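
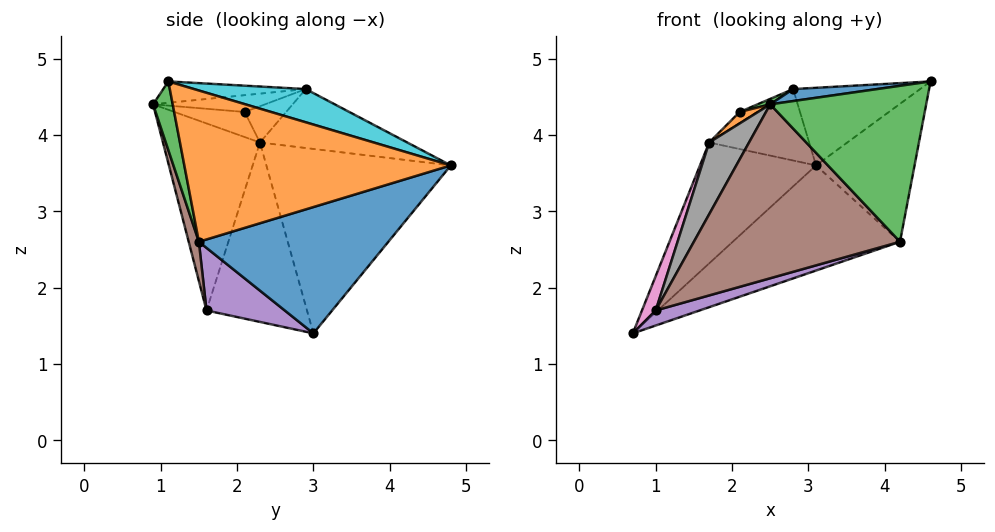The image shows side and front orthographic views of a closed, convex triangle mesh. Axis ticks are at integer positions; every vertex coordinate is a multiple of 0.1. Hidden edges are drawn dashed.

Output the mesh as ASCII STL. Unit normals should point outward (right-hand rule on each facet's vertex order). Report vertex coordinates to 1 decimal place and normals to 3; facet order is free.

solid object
 facet normal 0.444 0.392 -0.806
  outer loop
   vertex 4.2 1.5 2.6
   vertex 0.7 3.0 1.4
   vertex 3.1 4.8 3.6
  endloop
 endfacet
 facet normal 0.932 0.345 -0.112
  outer loop
   vertex 4.2 1.5 2.6
   vertex 3.1 4.8 3.6
   vertex 4.6 1.1 4.7
  endloop
 endfacet
 facet normal 0.122 -0.970 -0.208
  outer loop
   vertex 4.2 1.5 2.6
   vertex 4.6 1.1 4.7
   vertex 2.5 0.9 4.4
  endloop
 endfacet
 facet normal -0.761 0.479 0.438
  outer loop
   vertex 1.7 2.3 3.9
   vertex 3.1 4.8 3.6
   vertex 0.7 3.0 1.4
  endloop
 endfacet
 facet normal 0.263 -0.148 -0.953
  outer loop
   vertex 1.0 1.6 1.7
   vertex 0.7 3.0 1.4
   vertex 4.2 1.5 2.6
  endloop
 endfacet
 facet normal 0.047 -0.960 -0.275
  outer loop
   vertex 1.0 1.6 1.7
   vertex 4.2 1.5 2.6
   vertex 2.5 0.9 4.4
  endloop
 endfacet
 facet normal -0.933 -0.128 0.337
  outer loop
   vertex 1.0 1.6 1.7
   vertex 1.7 2.3 3.9
   vertex 0.7 3.0 1.4
  endloop
 endfacet
 facet normal -0.854 -0.351 0.384
  outer loop
   vertex 1.0 1.6 1.7
   vertex 2.5 0.9 4.4
   vertex 1.7 2.3 3.9
  endloop
 endfacet
 facet normal -0.640 0.435 0.634
  outer loop
   vertex 2.8 2.9 4.6
   vertex 3.1 4.8 3.6
   vertex 1.7 2.3 3.9
  endloop
 endfacet
 facet normal 0.346 0.394 0.852
  outer loop
   vertex 2.8 2.9 4.6
   vertex 4.6 1.1 4.7
   vertex 3.1 4.8 3.6
  endloop
 endfacet
 facet normal -0.134 -0.079 0.988
  outer loop
   vertex 2.8 2.9 4.6
   vertex 2.5 0.9 4.4
   vertex 4.6 1.1 4.7
  endloop
 endfacet
 facet normal -0.740 -0.193 0.644
  outer loop
   vertex 2.1 2.1 4.3
   vertex 1.7 2.3 3.9
   vertex 2.5 0.9 4.4
  endloop
 endfacet
 facet normal -0.354 -0.040 0.934
  outer loop
   vertex 2.1 2.1 4.3
   vertex 2.5 0.9 4.4
   vertex 2.8 2.9 4.6
  endloop
 endfacet
 facet normal -0.615 0.259 0.745
  outer loop
   vertex 2.1 2.1 4.3
   vertex 2.8 2.9 4.6
   vertex 1.7 2.3 3.9
  endloop
 endfacet
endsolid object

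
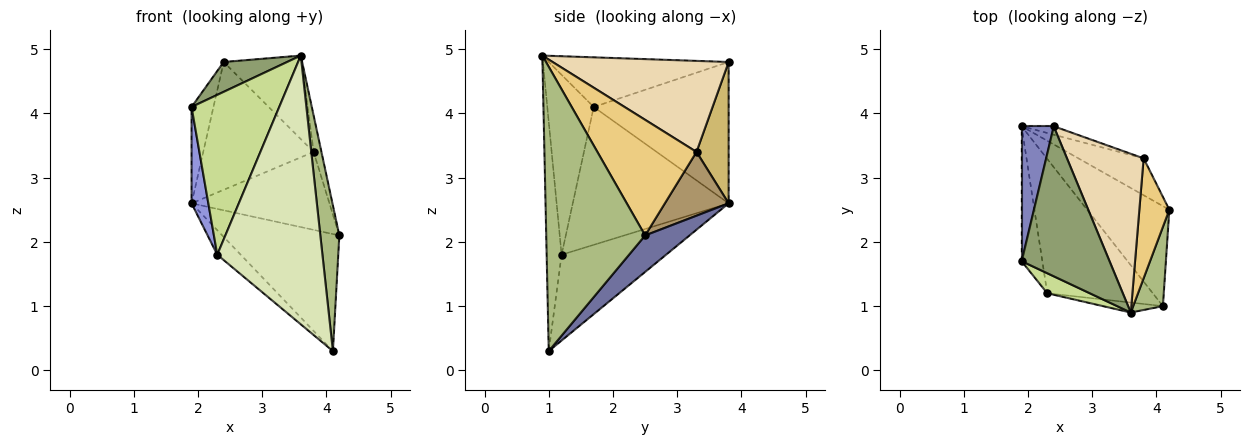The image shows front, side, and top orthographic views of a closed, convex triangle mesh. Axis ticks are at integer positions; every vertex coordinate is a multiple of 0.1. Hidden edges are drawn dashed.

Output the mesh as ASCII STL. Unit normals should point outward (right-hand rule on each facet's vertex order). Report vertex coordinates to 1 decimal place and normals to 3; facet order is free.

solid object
 facet normal 0.277 0.730 -0.624
  outer loop
   vertex 4.1 1.0 0.3
   vertex 1.9 3.8 2.6
   vertex 4.2 2.5 2.1
  endloop
 endfacet
 facet normal -0.963 0.156 0.219
  outer loop
   vertex 2.4 3.8 4.8
   vertex 1.9 3.8 2.6
   vertex 1.9 1.7 4.1
  endloop
 endfacet
 facet normal -0.983 -0.106 -0.148
  outer loop
   vertex 2.3 1.2 1.8
   vertex 1.9 1.7 4.1
   vertex 1.9 3.8 2.6
  endloop
 endfacet
 facet normal -0.625 0.140 -0.768
  outer loop
   vertex 2.3 1.2 1.8
   vertex 1.9 3.8 2.6
   vertex 4.1 1.0 0.3
  endloop
 endfacet
 facet normal -0.484 -0.171 0.858
  outer loop
   vertex 3.6 0.9 4.9
   vertex 2.4 3.8 4.8
   vertex 1.9 1.7 4.1
  endloop
 endfacet
 facet normal 0.977 -0.188 0.102
  outer loop
   vertex 3.6 0.9 4.9
   vertex 4.1 1.0 0.3
   vertex 4.2 2.5 2.1
  endloop
 endfacet
 facet normal -0.465 -0.878 0.110
  outer loop
   vertex 3.6 0.9 4.9
   vertex 1.9 1.7 4.1
   vertex 2.3 1.2 1.8
  endloop
 endfacet
 facet normal -0.141 -0.989 -0.037
  outer loop
   vertex 3.6 0.9 4.9
   vertex 2.3 1.2 1.8
   vertex 4.1 1.0 0.3
  endloop
 endfacet
 facet normal 0.386 0.834 -0.395
  outer loop
   vertex 3.8 3.3 3.4
   vertex 4.2 2.5 2.1
   vertex 1.9 3.8 2.6
  endloop
 endfacet
 facet normal 0.279 0.958 -0.063
  outer loop
   vertex 3.8 3.3 3.4
   vertex 1.9 3.8 2.6
   vertex 2.4 3.8 4.8
  endloop
 endfacet
 facet normal 0.965 0.076 0.250
  outer loop
   vertex 3.8 3.3 3.4
   vertex 3.6 0.9 4.9
   vertex 4.2 2.5 2.1
  endloop
 endfacet
 facet normal 0.725 0.321 0.610
  outer loop
   vertex 3.8 3.3 3.4
   vertex 2.4 3.8 4.8
   vertex 3.6 0.9 4.9
  endloop
 endfacet
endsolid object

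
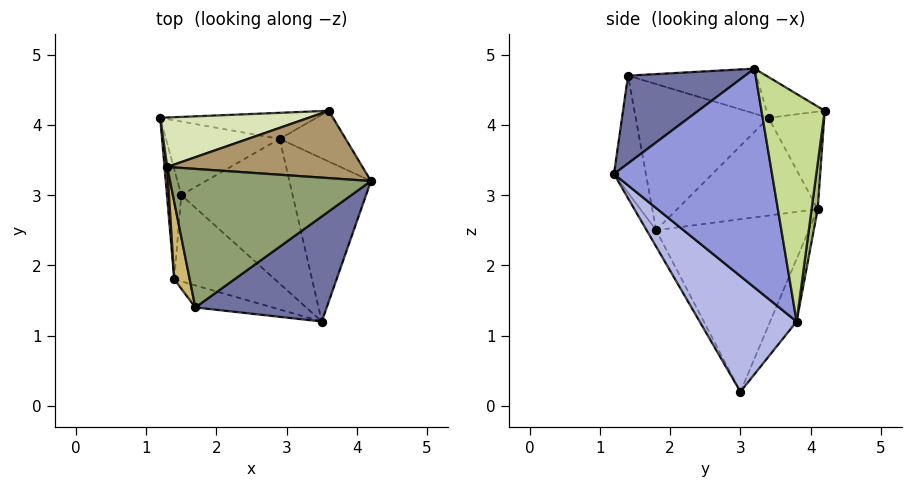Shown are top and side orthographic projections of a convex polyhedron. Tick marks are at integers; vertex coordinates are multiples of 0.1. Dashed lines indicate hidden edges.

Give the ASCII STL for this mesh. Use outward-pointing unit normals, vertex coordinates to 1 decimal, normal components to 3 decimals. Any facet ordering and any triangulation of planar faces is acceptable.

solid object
 facet normal 0.430 -0.633 0.643
  outer loop
   vertex 1.7 1.4 4.7
   vertex 3.5 1.2 3.3
   vertex 4.2 3.2 4.8
  endloop
 endfacet
 facet normal -0.221 0.889 -0.402
  outer loop
   vertex 2.9 3.8 1.2
   vertex 1.5 3.0 0.2
   vertex 1.2 4.1 2.8
  endloop
 endfacet
 facet normal 0.935 -0.066 -0.349
  outer loop
   vertex 2.9 3.8 1.2
   vertex 4.2 3.2 4.8
   vertex 3.5 1.2 3.3
  endloop
 endfacet
 facet normal 0.670 -0.366 -0.645
  outer loop
   vertex 2.9 3.8 1.2
   vertex 3.5 1.2 3.3
   vertex 1.5 3.0 0.2
  endloop
 endfacet
 facet normal -0.212 0.242 0.947
  outer loop
   vertex 1.3 3.4 4.1
   vertex 1.7 1.4 4.7
   vertex 4.2 3.2 4.8
  endloop
 endfacet
 facet normal 0.041 0.989 -0.142
  outer loop
   vertex 3.6 4.2 4.2
   vertex 2.9 3.8 1.2
   vertex 1.2 4.1 2.8
  endloop
 endfacet
 facet normal 0.889 0.379 -0.258
  outer loop
   vertex 3.6 4.2 4.2
   vertex 4.2 3.2 4.8
   vertex 2.9 3.8 1.2
  endloop
 endfacet
 facet normal -0.308 0.828 0.469
  outer loop
   vertex 3.6 4.2 4.2
   vertex 1.2 4.1 2.8
   vertex 1.3 3.4 4.1
  endloop
 endfacet
 facet normal -0.185 0.422 0.888
  outer loop
   vertex 3.6 4.2 4.2
   vertex 1.3 3.4 4.1
   vertex 4.2 3.2 4.8
  endloop
 endfacet
 facet normal -0.981 -0.165 0.104
  outer loop
   vertex 1.4 1.8 2.5
   vertex 1.7 1.4 4.7
   vertex 1.3 3.4 4.1
  endloop
 endfacet
 facet normal -0.076 -0.883 -0.464
  outer loop
   vertex 1.4 1.8 2.5
   vertex 1.5 3.0 0.2
   vertex 3.5 1.2 3.3
  endloop
 endfacet
 facet normal -0.220 -0.965 -0.145
  outer loop
   vertex 1.4 1.8 2.5
   vertex 3.5 1.2 3.3
   vertex 1.7 1.4 4.7
  endloop
 endfacet
 facet normal -0.994 -0.076 -0.083
  outer loop
   vertex 1.4 1.8 2.5
   vertex 1.2 4.1 2.8
   vertex 1.5 3.0 0.2
  endloop
 endfacet
 facet normal -0.996 -0.090 0.028
  outer loop
   vertex 1.4 1.8 2.5
   vertex 1.3 3.4 4.1
   vertex 1.2 4.1 2.8
  endloop
 endfacet
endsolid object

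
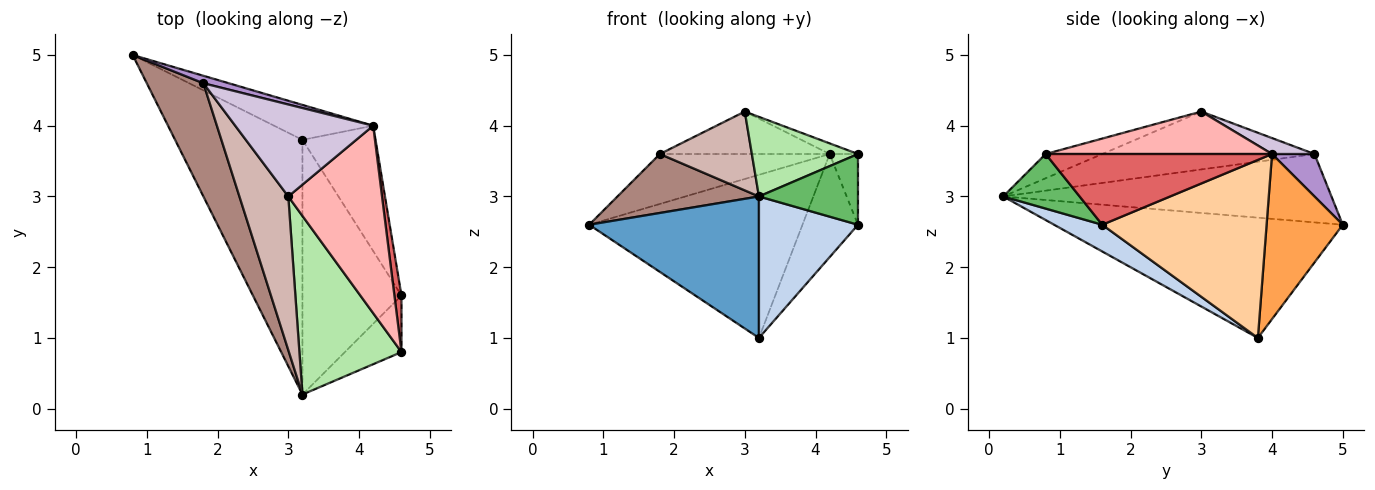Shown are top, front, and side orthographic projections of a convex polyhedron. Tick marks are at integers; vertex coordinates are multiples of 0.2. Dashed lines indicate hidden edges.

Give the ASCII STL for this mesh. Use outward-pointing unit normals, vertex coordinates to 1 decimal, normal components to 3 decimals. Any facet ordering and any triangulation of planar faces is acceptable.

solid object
 facet normal -0.637 -0.375 -0.674
  outer loop
   vertex 3.2 3.8 1.0
   vertex 3.2 0.2 3.0
   vertex 0.8 5.0 2.6
  endloop
 endfacet
 facet normal 0.230 -0.473 -0.851
  outer loop
   vertex 3.2 3.8 1.0
   vertex 4.6 1.6 2.6
   vertex 3.2 0.2 3.0
  endloop
 endfacet
 facet normal 0.330 0.923 -0.198
  outer loop
   vertex 3.2 3.8 1.0
   vertex 0.8 5.0 2.6
   vertex 4.2 4.0 3.6
  endloop
 endfacet
 facet normal 0.883 0.298 -0.363
  outer loop
   vertex 3.2 3.8 1.0
   vertex 4.2 4.0 3.6
   vertex 4.6 1.6 2.6
  endloop
 endfacet
 facet normal 0.516 -0.669 -0.535
  outer loop
   vertex 4.6 0.8 3.6
   vertex 3.2 0.2 3.0
   vertex 4.6 1.6 2.6
  endloop
 endfacet
 facet normal -0.212 -0.398 0.893
  outer loop
   vertex 4.6 0.8 3.6
   vertex 3.0 3.0 4.2
   vertex 3.2 0.2 3.0
  endloop
 endfacet
 facet normal 0.987 0.123 0.099
  outer loop
   vertex 4.6 0.8 3.6
   vertex 4.6 1.6 2.6
   vertex 4.2 4.0 3.6
  endloop
 endfacet
 facet normal 0.412 0.051 0.910
  outer loop
   vertex 4.6 0.8 3.6
   vertex 4.2 4.0 3.6
   vertex 3.0 3.0 4.2
  endloop
 endfacet
 facet normal 0.240 0.960 0.144
  outer loop
   vertex 1.8 4.6 3.6
   vertex 4.2 4.0 3.6
   vertex 0.8 5.0 2.6
  endloop
 endfacet
 facet normal 0.104 0.417 0.903
  outer loop
   vertex 1.8 4.6 3.6
   vertex 3.0 3.0 4.2
   vertex 4.2 4.0 3.6
  endloop
 endfacet
 facet normal -0.731 -0.315 0.605
  outer loop
   vertex 1.8 4.6 3.6
   vertex 0.8 5.0 2.6
   vertex 3.2 0.2 3.0
  endloop
 endfacet
 facet normal -0.725 -0.314 0.612
  outer loop
   vertex 1.8 4.6 3.6
   vertex 3.2 0.2 3.0
   vertex 3.0 3.0 4.2
  endloop
 endfacet
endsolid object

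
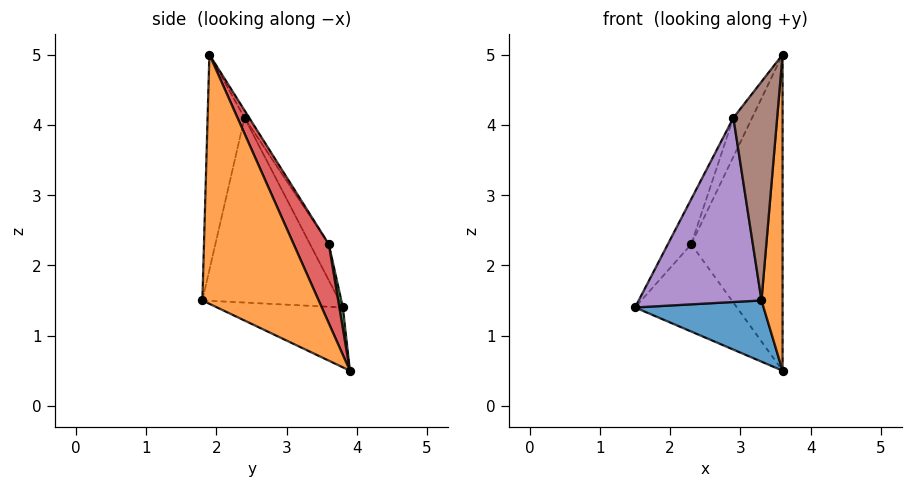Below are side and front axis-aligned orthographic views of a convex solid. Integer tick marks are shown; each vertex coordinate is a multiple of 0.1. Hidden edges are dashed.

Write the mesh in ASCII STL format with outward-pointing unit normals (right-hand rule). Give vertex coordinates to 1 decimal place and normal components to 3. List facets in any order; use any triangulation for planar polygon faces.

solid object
 facet normal -0.353 -0.361 -0.863
  outer loop
   vertex 3.3 1.8 1.5
   vertex 1.5 3.8 1.4
   vertex 3.6 3.9 0.5
  endloop
 endfacet
 facet normal 0.981 -0.178 -0.079
  outer loop
   vertex 3.3 1.8 1.5
   vertex 3.6 3.9 0.5
   vertex 3.6 1.9 5.0
  endloop
 endfacet
 facet normal 0.034 0.982 0.188
  outer loop
   vertex 2.3 3.6 2.3
   vertex 3.6 3.9 0.5
   vertex 1.5 3.8 1.4
  endloop
 endfacet
 facet normal 0.332 0.862 0.383
  outer loop
   vertex 2.3 3.6 2.3
   vertex 3.6 1.9 5.0
   vertex 3.6 3.9 0.5
  endloop
 endfacet
 facet normal -0.744 -0.667 0.040
  outer loop
   vertex 2.9 2.4 4.1
   vertex 1.5 3.8 1.4
   vertex 3.3 1.8 1.5
  endloop
 endfacet
 facet normal -0.643 -0.762 0.077
  outer loop
   vertex 2.9 2.4 4.1
   vertex 3.3 1.8 1.5
   vertex 3.6 1.9 5.0
  endloop
 endfacet
 facet normal -0.505 0.631 0.589
  outer loop
   vertex 2.9 2.4 4.1
   vertex 2.3 3.6 2.3
   vertex 1.5 3.8 1.4
  endloop
 endfacet
 facet normal -0.196 0.784 0.588
  outer loop
   vertex 2.9 2.4 4.1
   vertex 3.6 1.9 5.0
   vertex 2.3 3.6 2.3
  endloop
 endfacet
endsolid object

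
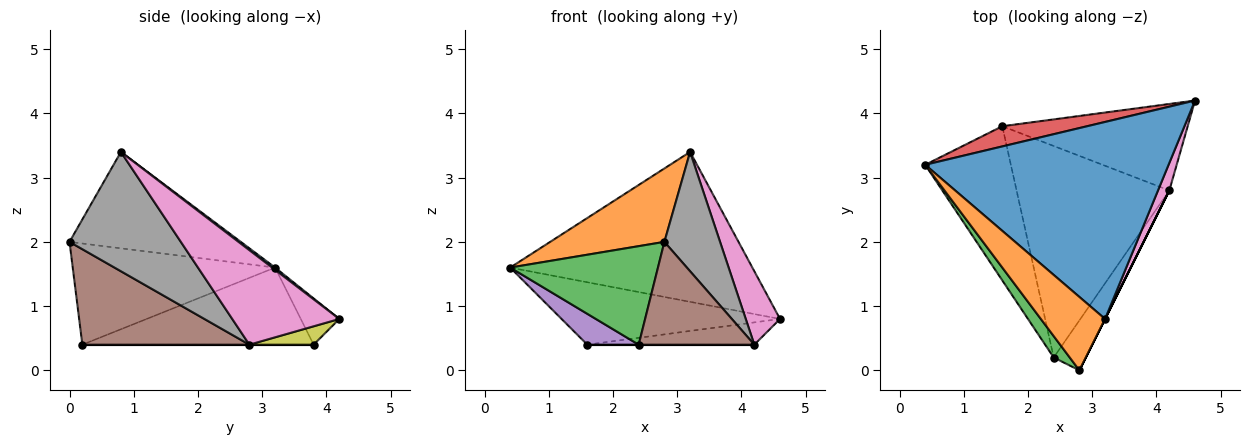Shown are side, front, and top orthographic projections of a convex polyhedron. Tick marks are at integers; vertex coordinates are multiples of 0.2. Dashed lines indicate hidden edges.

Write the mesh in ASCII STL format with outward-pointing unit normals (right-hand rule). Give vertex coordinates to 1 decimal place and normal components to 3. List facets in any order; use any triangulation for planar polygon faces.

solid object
 facet normal 0.007 0.606 0.796
  outer loop
   vertex 3.2 0.8 3.4
   vertex 4.6 4.2 0.8
   vertex 0.4 3.2 1.6
  endloop
 endfacet
 facet normal -0.728 -0.485 0.485
  outer loop
   vertex 3.2 0.8 3.4
   vertex 0.4 3.2 1.6
   vertex 2.8 0.0 2.0
  endloop
 endfacet
 facet normal -0.801 -0.585 0.127
  outer loop
   vertex 2.4 0.2 0.4
   vertex 2.8 0.0 2.0
   vertex 0.4 3.2 1.6
  endloop
 endfacet
 facet normal -0.166 0.938 0.304
  outer loop
   vertex 1.6 3.8 0.4
   vertex 0.4 3.2 1.6
   vertex 4.6 4.2 0.8
  endloop
 endfacet
 facet normal -0.662 -0.147 -0.735
  outer loop
   vertex 1.6 3.8 0.4
   vertex 2.4 0.2 0.4
   vertex 0.4 3.2 1.6
  endloop
 endfacet
 facet normal 0.792 -0.549 -0.267
  outer loop
   vertex 4.2 2.8 0.4
   vertex 2.8 0.0 2.0
   vertex 2.4 0.2 0.4
  endloop
 endfacet
 facet normal 0.946 -0.303 0.114
  outer loop
   vertex 4.2 2.8 0.4
   vertex 4.6 4.2 0.8
   vertex 3.2 0.8 3.4
  endloop
 endfacet
 facet normal 0.894 -0.447 0.000
  outer loop
   vertex 4.2 2.8 0.4
   vertex 3.2 0.8 3.4
   vertex 2.8 0.0 2.0
  endloop
 endfacet
 facet normal 0.095 0.248 -0.964
  outer loop
   vertex 4.2 2.8 0.4
   vertex 1.6 3.8 0.4
   vertex 4.6 4.2 0.8
  endloop
 endfacet
 facet normal 0.000 0.000 -1.000
  outer loop
   vertex 4.2 2.8 0.4
   vertex 2.4 0.2 0.4
   vertex 1.6 3.8 0.4
  endloop
 endfacet
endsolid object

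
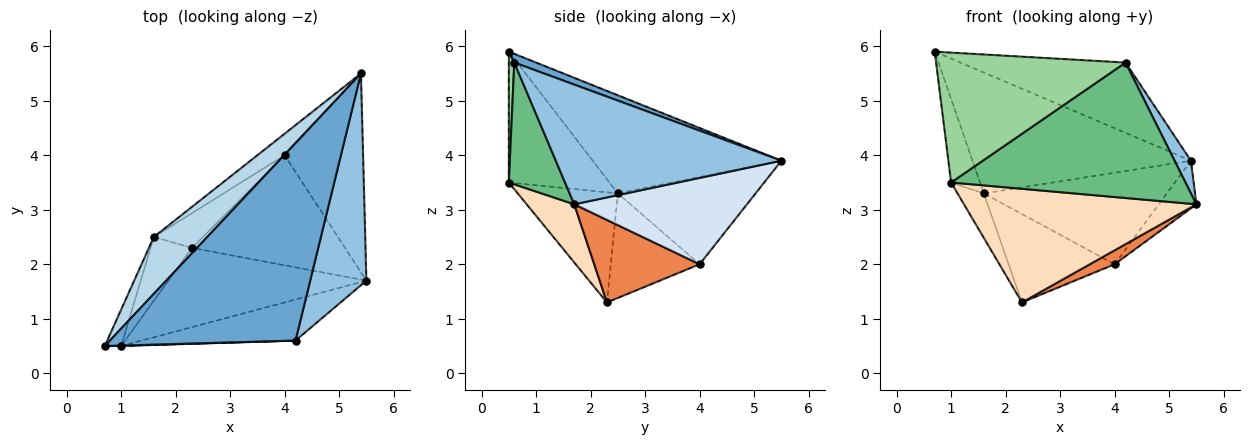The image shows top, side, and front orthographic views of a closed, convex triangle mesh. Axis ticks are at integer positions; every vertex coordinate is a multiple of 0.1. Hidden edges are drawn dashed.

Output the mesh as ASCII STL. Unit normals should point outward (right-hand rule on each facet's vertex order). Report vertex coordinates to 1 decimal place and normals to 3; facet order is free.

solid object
 facet normal 0.044 0.335 0.941
  outer loop
   vertex 4.2 0.6 5.7
   vertex 5.4 5.5 3.9
   vertex 0.7 0.5 5.9
  endloop
 endfacet
 facet normal 0.903 -0.065 0.424
  outer loop
   vertex 4.2 0.6 5.7
   vertex 5.5 1.7 3.1
   vertex 5.4 5.5 3.9
  endloop
 endfacet
 facet normal -0.616 0.713 0.335
  outer loop
   vertex 1.6 2.5 3.3
   vertex 0.7 0.5 5.9
   vertex 5.4 5.5 3.9
  endloop
 endfacet
 facet normal 0.731 0.159 -0.664
  outer loop
   vertex 4.0 4.0 2.0
   vertex 5.4 5.5 3.9
   vertex 5.5 1.7 3.1
  endloop
 endfacet
 facet normal 0.471 -0.111 -0.875
  outer loop
   vertex 4.0 4.0 2.0
   vertex 5.5 1.7 3.1
   vertex 2.3 2.3 1.3
  endloop
 endfacet
 facet normal -0.591 0.785 -0.185
  outer loop
   vertex 4.0 4.0 2.0
   vertex 1.6 2.5 3.3
   vertex 5.4 5.5 3.9
  endloop
 endfacet
 facet normal -0.615 0.734 -0.289
  outer loop
   vertex 4.0 4.0 2.0
   vertex 2.3 2.3 1.3
   vertex 1.6 2.5 3.3
  endloop
 endfacet
 facet normal 0.166 -0.809 -0.564
  outer loop
   vertex 1.0 0.5 3.5
   vertex 2.3 2.3 1.3
   vertex 5.5 1.7 3.1
  endloop
 endfacet
 facet normal 0.224 -0.933 -0.283
  outer loop
   vertex 1.0 0.5 3.5
   vertex 5.5 1.7 3.1
   vertex 4.2 0.6 5.7
  endloop
 endfacet
 facet normal 0.029 -1.000 0.004
  outer loop
   vertex 1.0 0.5 3.5
   vertex 4.2 0.6 5.7
   vertex 0.7 0.5 5.9
  endloop
 endfacet
 facet normal -0.954 0.274 -0.119
  outer loop
   vertex 1.0 0.5 3.5
   vertex 0.7 0.5 5.9
   vertex 1.6 2.5 3.3
  endloop
 endfacet
 facet normal -0.909 0.238 -0.342
  outer loop
   vertex 1.0 0.5 3.5
   vertex 1.6 2.5 3.3
   vertex 2.3 2.3 1.3
  endloop
 endfacet
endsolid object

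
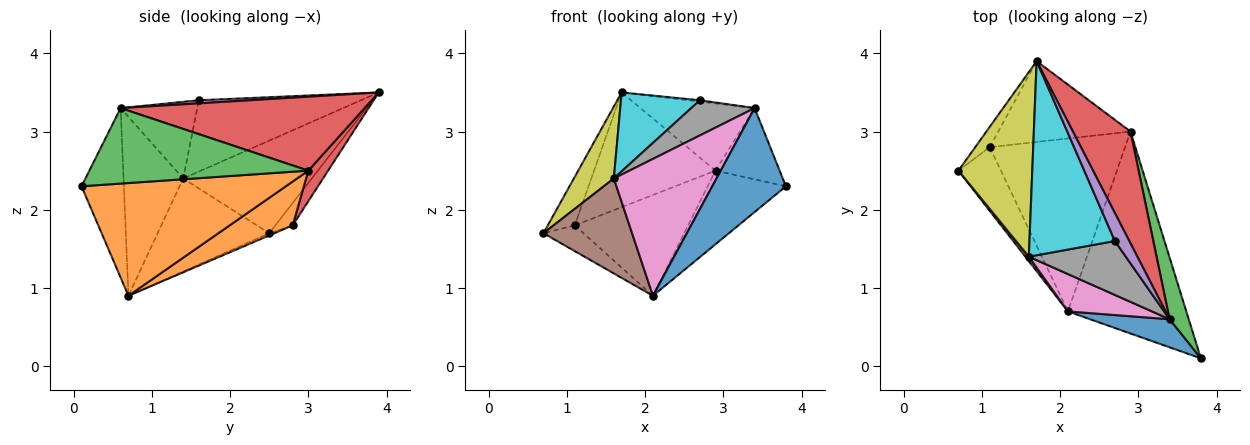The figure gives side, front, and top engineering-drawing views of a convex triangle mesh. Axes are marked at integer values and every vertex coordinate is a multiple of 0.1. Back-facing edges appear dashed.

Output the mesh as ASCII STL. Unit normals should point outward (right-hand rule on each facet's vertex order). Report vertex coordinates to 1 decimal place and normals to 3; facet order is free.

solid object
 facet normal -0.486 -0.844 0.228
  outer loop
   vertex 3.4 0.6 3.3
   vertex 2.1 0.7 0.9
   vertex 3.8 0.1 2.3
  endloop
 endfacet
 facet normal 0.667 0.255 -0.700
  outer loop
   vertex 2.9 3.0 2.5
   vertex 3.8 0.1 2.3
   vertex 2.1 0.7 0.9
  endloop
 endfacet
 facet normal 0.932 0.273 0.236
  outer loop
   vertex 2.9 3.0 2.5
   vertex 3.4 0.6 3.3
   vertex 3.8 0.1 2.3
  endloop
 endfacet
 facet normal 0.740 0.346 0.576
  outer loop
   vertex 2.9 3.0 2.5
   vertex 1.7 3.9 3.5
   vertex 3.4 0.6 3.3
  endloop
 endfacet
 facet normal 0.208 0.048 0.977
  outer loop
   vertex 2.7 1.6 3.4
   vertex 3.4 0.6 3.3
   vertex 1.7 3.9 3.5
  endloop
 endfacet
 facet normal -0.783 -0.622 0.029
  outer loop
   vertex 1.6 1.4 2.4
   vertex 0.7 2.5 1.7
   vertex 2.1 0.7 0.9
  endloop
 endfacet
 facet normal -0.489 -0.842 0.230
  outer loop
   vertex 1.6 1.4 2.4
   vertex 2.1 0.7 0.9
   vertex 3.4 0.6 3.3
  endloop
 endfacet
 facet normal -0.552 -0.456 0.698
  outer loop
   vertex 1.6 1.4 2.4
   vertex 3.4 0.6 3.3
   vertex 2.7 1.6 3.4
  endloop
 endfacet
 facet normal -0.760 -0.236 0.606
  outer loop
   vertex 1.6 1.4 2.4
   vertex 1.7 3.9 3.5
   vertex 0.7 2.5 1.7
  endloop
 endfacet
 facet normal -0.612 -0.298 0.733
  outer loop
   vertex 1.6 1.4 2.4
   vertex 2.7 1.6 3.4
   vertex 1.7 3.9 3.5
  endloop
 endfacet
 facet normal -0.049 0.374 -0.926
  outer loop
   vertex 1.1 2.8 1.8
   vertex 2.1 0.7 0.9
   vertex 0.7 2.5 1.7
  endloop
 endfacet
 facet normal 0.270 0.485 -0.832
  outer loop
   vertex 1.1 2.8 1.8
   vertex 2.9 3.0 2.5
   vertex 2.1 0.7 0.9
  endloop
 endfacet
 facet normal -0.511 0.793 -0.332
  outer loop
   vertex 1.1 2.8 1.8
   vertex 0.7 2.5 1.7
   vertex 1.7 3.9 3.5
  endloop
 endfacet
 facet normal 0.132 0.810 -0.571
  outer loop
   vertex 1.1 2.8 1.8
   vertex 1.7 3.9 3.5
   vertex 2.9 3.0 2.5
  endloop
 endfacet
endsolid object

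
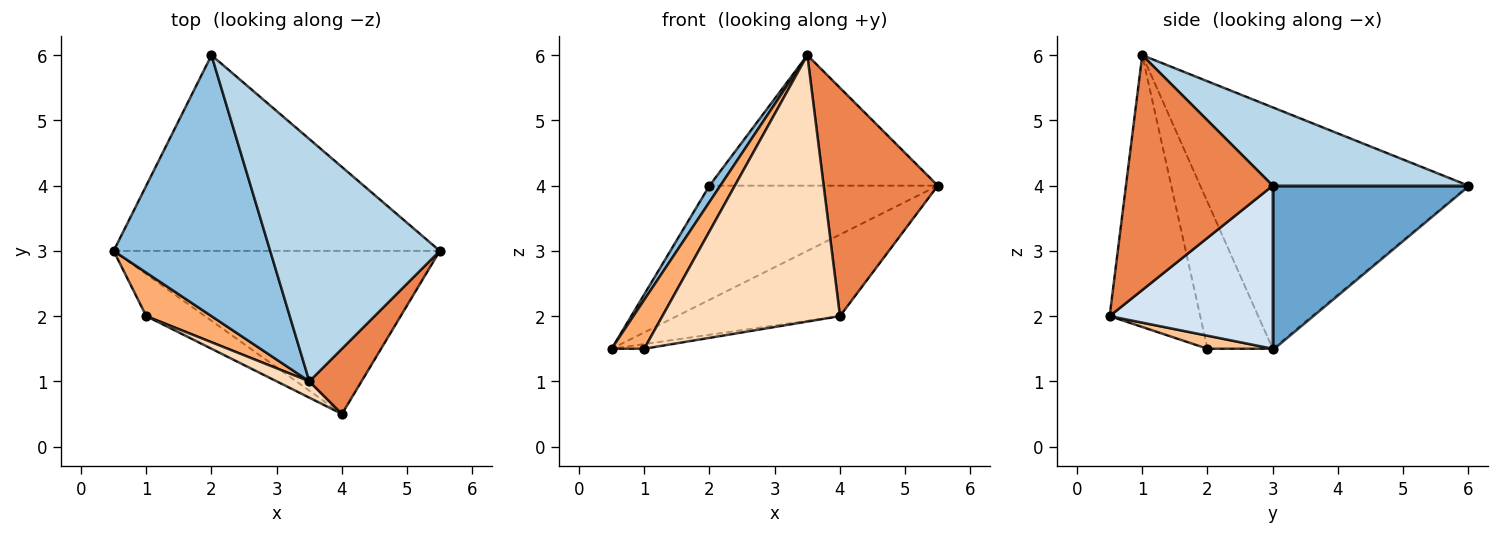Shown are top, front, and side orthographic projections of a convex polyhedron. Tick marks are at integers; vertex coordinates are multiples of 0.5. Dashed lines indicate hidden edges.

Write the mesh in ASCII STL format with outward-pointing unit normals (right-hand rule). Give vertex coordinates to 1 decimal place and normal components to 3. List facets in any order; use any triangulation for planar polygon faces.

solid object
 facet normal 0.396 0.463 -0.793
  outer loop
   vertex 2.0 6.0 4.0
   vertex 5.5 3.0 4.0
   vertex 0.5 3.0 1.5
  endloop
 endfacet
 facet normal -0.838 -0.034 0.544
  outer loop
   vertex 3.5 1.0 6.0
   vertex 2.0 6.0 4.0
   vertex 0.5 3.0 1.5
  endloop
 endfacet
 facet normal 0.376 0.439 0.816
  outer loop
   vertex 3.5 1.0 6.0
   vertex 5.5 3.0 4.0
   vertex 2.0 6.0 4.0
  endloop
 endfacet
 facet normal 0.408 0.408 -0.816
  outer loop
   vertex 4.0 0.5 2.0
   vertex 0.5 3.0 1.5
   vertex 5.5 3.0 4.0
  endloop
 endfacet
 facet normal 0.777 -0.605 0.173
  outer loop
   vertex 4.0 0.5 2.0
   vertex 5.5 3.0 4.0
   vertex 3.5 1.0 6.0
  endloop
 endfacet
 facet normal -0.831 -0.416 0.369
  outer loop
   vertex 1.0 2.0 1.5
   vertex 3.5 1.0 6.0
   vertex 0.5 3.0 1.5
  endloop
 endfacet
 facet normal 0.216 0.108 -0.970
  outer loop
   vertex 1.0 2.0 1.5
   vertex 0.5 3.0 1.5
   vertex 4.0 0.5 2.0
  endloop
 endfacet
 facet normal -0.454 -0.889 0.054
  outer loop
   vertex 1.0 2.0 1.5
   vertex 4.0 0.5 2.0
   vertex 3.5 1.0 6.0
  endloop
 endfacet
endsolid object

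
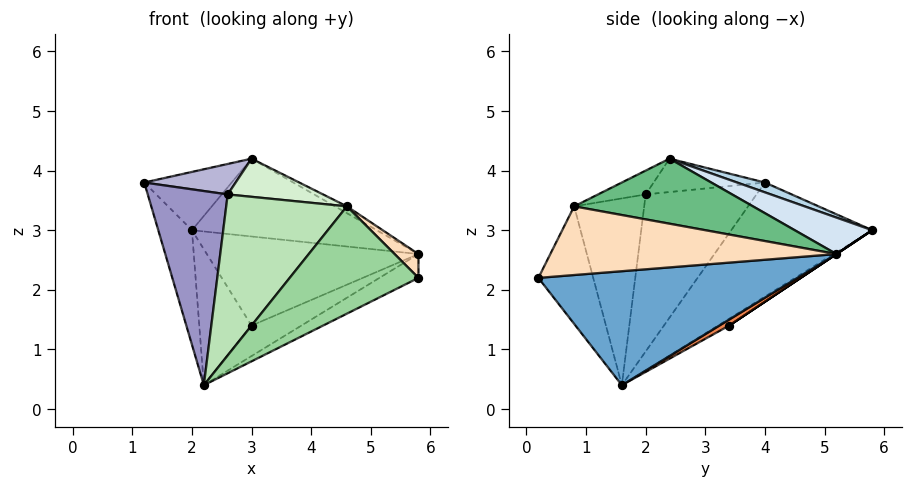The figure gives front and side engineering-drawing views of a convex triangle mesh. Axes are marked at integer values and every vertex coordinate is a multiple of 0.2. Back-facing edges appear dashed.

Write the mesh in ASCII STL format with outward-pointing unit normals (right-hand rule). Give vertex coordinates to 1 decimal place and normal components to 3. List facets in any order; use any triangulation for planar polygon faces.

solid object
 facet normal 0.468 0.070 -0.881
  outer loop
   vertex 2.2 1.6 0.4
   vertex 5.8 5.2 2.6
   vertex 5.8 0.2 2.2
  endloop
 endfacet
 facet normal -0.887 0.212 -0.410
  outer loop
   vertex 2.0 5.8 3.0
   vertex 2.2 1.6 0.4
   vertex 1.2 4.0 3.8
  endloop
 endfacet
 facet normal 0.115 0.360 0.926
  outer loop
   vertex 3.0 2.4 4.2
   vertex 2.0 5.8 3.0
   vertex 1.2 4.0 3.8
  endloop
 endfacet
 facet normal 0.155 0.369 0.916
  outer loop
   vertex 3.0 2.4 4.2
   vertex 5.8 5.2 2.6
   vertex 2.0 5.8 3.0
  endloop
 endfacet
 facet normal 0.089 0.453 -0.887
  outer loop
   vertex 3.0 3.4 1.4
   vertex 5.8 5.2 2.6
   vertex 2.2 1.6 0.4
  endloop
 endfacet
 facet normal 0.000 0.555 -0.832
  outer loop
   vertex 3.0 3.4 1.4
   vertex 2.0 5.8 3.0
   vertex 5.8 5.2 2.6
  endloop
 endfacet
 facet normal -0.109 0.519 -0.847
  outer loop
   vertex 3.0 3.4 1.4
   vertex 2.2 1.6 0.4
   vertex 2.0 5.8 3.0
  endloop
 endfacet
 facet normal 0.691 -0.058 0.720
  outer loop
   vertex 4.6 0.8 3.4
   vertex 5.8 0.2 2.2
   vertex 5.8 5.2 2.6
  endloop
 endfacet
 facet normal 0.472 0.031 0.881
  outer loop
   vertex 4.6 0.8 3.4
   vertex 5.8 5.2 2.6
   vertex 3.0 2.4 4.2
  endloop
 endfacet
 facet normal -0.391 -0.918 0.068
  outer loop
   vertex 4.6 0.8 3.4
   vertex 2.2 1.6 0.4
   vertex 5.8 0.2 2.2
  endloop
 endfacet
 facet normal -0.495 -0.853 0.168
  outer loop
   vertex 2.6 2.0 3.6
   vertex 2.2 1.6 0.4
   vertex 4.6 0.8 3.4
  endloop
 endfacet
 facet normal -0.333 -0.667 0.667
  outer loop
   vertex 2.6 2.0 3.6
   vertex 4.6 0.8 3.4
   vertex 3.0 2.4 4.2
  endloop
 endfacet
 facet normal -0.799 -0.576 0.172
  outer loop
   vertex 2.6 2.0 3.6
   vertex 1.2 4.0 3.8
   vertex 2.2 1.6 0.4
  endloop
 endfacet
 facet normal -0.564 -0.463 0.684
  outer loop
   vertex 2.6 2.0 3.6
   vertex 3.0 2.4 4.2
   vertex 1.2 4.0 3.8
  endloop
 endfacet
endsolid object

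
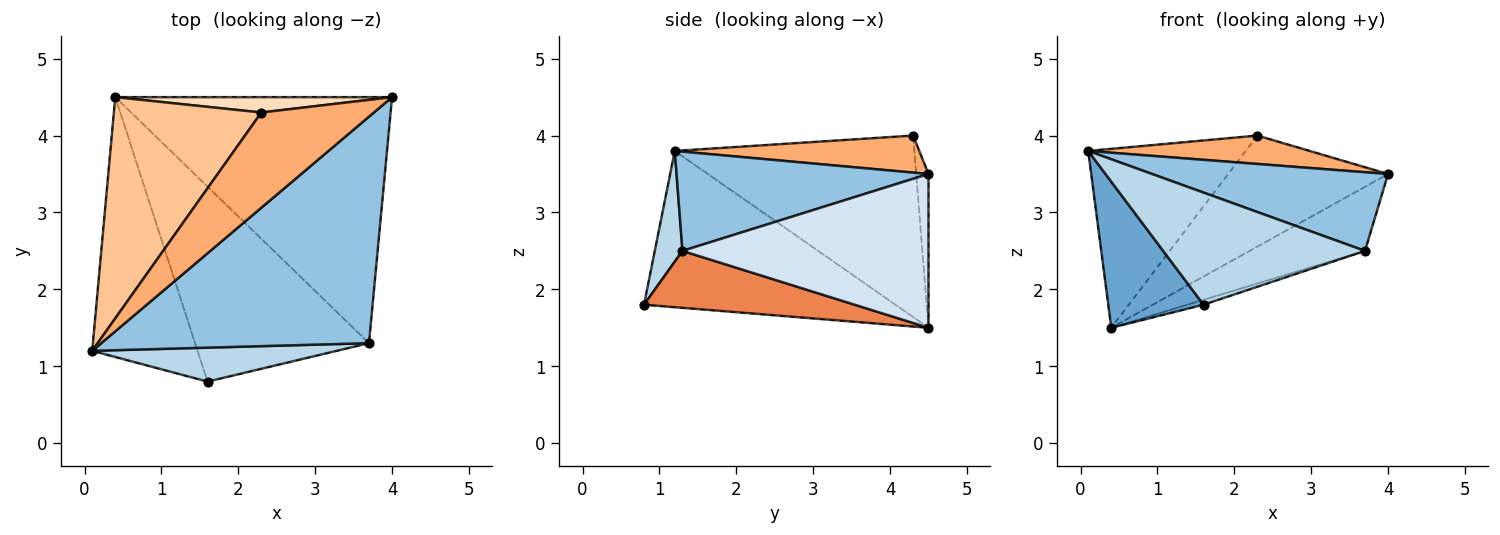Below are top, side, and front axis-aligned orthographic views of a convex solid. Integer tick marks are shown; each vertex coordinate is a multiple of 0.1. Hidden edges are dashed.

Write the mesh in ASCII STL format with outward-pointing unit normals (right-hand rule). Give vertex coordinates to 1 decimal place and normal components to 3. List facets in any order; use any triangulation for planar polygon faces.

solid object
 facet normal -0.791 -0.300 -0.533
  outer loop
   vertex 1.6 0.8 1.8
   vertex 0.1 1.2 3.8
   vertex 0.4 4.5 1.5
  endloop
 endfacet
 facet normal 0.331 -0.310 0.892
  outer loop
   vertex 3.7 1.3 2.5
   vertex 4.0 4.5 3.5
   vertex 0.1 1.2 3.8
  endloop
 endfacet
 facet normal 0.130 -0.949 0.287
  outer loop
   vertex 3.7 1.3 2.5
   vertex 0.1 1.2 3.8
   vertex 1.6 0.8 1.8
  endloop
 endfacet
 facet normal 0.474 0.222 -0.852
  outer loop
   vertex 3.7 1.3 2.5
   vertex 0.4 4.5 1.5
   vertex 4.0 4.5 3.5
  endloop
 endfacet
 facet normal 0.311 0.024 -0.950
  outer loop
   vertex 3.7 1.3 2.5
   vertex 1.6 0.8 1.8
   vertex 0.4 4.5 1.5
  endloop
 endfacet
 facet normal 0.301 -0.272 0.914
  outer loop
   vertex 2.3 4.3 4.0
   vertex 0.1 1.2 3.8
   vertex 4.0 4.5 3.5
  endloop
 endfacet
 facet normal -0.691 0.454 0.562
  outer loop
   vertex 2.3 4.3 4.0
   vertex 0.4 4.5 1.5
   vertex 0.1 1.2 3.8
  endloop
 endfacet
 facet normal -0.076 0.988 0.137
  outer loop
   vertex 2.3 4.3 4.0
   vertex 4.0 4.5 3.5
   vertex 0.4 4.5 1.5
  endloop
 endfacet
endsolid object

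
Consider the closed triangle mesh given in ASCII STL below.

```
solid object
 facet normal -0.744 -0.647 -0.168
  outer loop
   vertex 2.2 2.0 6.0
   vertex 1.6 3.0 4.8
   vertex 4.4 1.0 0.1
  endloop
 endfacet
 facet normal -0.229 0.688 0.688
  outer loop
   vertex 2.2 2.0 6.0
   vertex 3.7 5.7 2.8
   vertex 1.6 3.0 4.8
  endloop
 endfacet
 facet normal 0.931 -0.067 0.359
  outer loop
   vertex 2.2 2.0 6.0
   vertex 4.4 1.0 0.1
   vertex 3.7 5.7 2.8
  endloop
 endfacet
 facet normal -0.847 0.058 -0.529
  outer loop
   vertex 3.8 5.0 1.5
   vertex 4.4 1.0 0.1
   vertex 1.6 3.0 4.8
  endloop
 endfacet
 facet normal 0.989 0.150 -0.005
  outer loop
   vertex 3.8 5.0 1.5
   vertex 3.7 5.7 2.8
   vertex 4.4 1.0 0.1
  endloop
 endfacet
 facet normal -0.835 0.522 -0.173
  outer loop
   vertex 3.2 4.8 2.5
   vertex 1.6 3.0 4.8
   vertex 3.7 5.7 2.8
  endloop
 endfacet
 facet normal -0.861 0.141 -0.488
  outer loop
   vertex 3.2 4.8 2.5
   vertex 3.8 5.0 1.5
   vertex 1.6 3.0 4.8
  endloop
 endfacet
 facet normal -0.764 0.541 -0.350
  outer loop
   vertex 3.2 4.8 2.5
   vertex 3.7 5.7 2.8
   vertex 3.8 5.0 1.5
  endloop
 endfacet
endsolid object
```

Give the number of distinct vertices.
6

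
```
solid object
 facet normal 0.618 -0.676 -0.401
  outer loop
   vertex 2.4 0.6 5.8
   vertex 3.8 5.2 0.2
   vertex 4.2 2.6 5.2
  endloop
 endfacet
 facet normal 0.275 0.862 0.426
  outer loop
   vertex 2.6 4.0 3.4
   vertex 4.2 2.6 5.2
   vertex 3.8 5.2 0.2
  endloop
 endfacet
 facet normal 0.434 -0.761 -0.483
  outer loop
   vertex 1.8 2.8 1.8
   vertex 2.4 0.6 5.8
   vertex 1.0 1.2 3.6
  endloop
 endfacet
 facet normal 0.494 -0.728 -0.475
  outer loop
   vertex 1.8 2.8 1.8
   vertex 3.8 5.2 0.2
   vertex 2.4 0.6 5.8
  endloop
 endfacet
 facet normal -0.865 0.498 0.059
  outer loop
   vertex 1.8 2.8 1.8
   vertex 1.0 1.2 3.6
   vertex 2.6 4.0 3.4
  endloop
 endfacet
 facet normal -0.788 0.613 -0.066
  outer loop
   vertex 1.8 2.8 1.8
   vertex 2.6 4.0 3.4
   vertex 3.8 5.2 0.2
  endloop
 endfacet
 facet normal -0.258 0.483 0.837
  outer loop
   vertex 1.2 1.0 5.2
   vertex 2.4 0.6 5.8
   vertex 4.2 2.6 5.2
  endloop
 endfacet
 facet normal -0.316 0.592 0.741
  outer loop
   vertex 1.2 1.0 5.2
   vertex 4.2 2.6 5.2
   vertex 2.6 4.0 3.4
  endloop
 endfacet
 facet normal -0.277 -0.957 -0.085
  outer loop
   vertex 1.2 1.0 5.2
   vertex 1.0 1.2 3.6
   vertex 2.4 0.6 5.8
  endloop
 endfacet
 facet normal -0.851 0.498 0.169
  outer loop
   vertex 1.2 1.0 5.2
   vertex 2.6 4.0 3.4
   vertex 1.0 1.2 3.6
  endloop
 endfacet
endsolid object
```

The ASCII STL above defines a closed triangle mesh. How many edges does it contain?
15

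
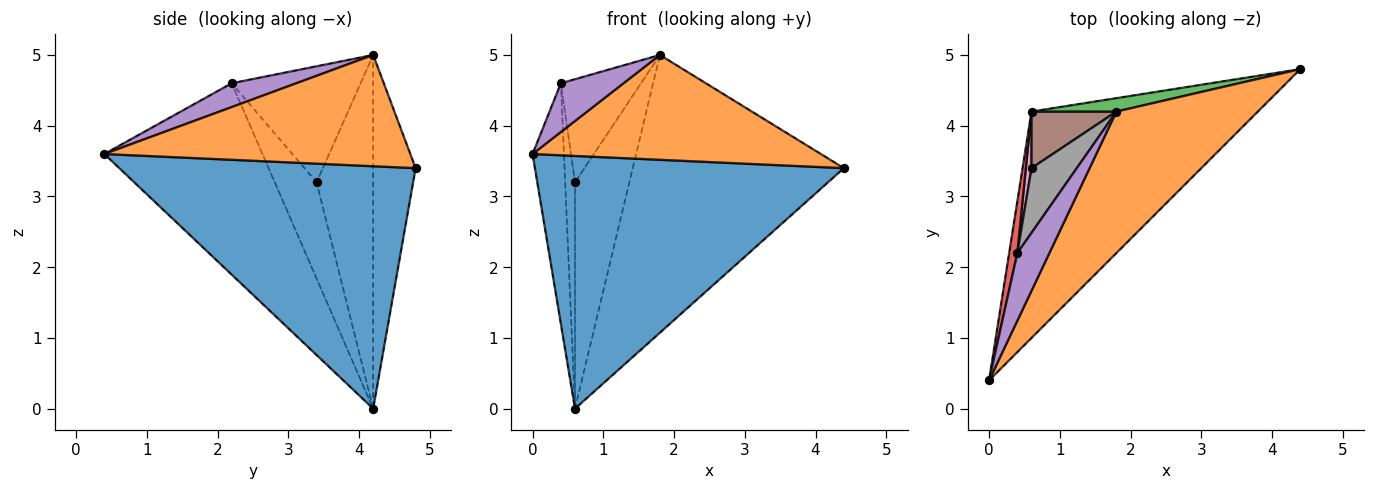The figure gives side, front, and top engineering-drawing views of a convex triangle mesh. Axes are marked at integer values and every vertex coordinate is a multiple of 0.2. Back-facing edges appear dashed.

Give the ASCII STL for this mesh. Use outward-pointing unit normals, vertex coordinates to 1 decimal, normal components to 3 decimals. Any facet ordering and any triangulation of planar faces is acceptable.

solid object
 facet normal 0.581 -0.606 -0.543
  outer loop
   vertex 0.6 4.2 0.0
   vertex 4.4 4.8 3.4
   vertex 0.0 0.4 3.6
  endloop
 endfacet
 facet normal 0.534 -0.503 0.679
  outer loop
   vertex 1.8 4.2 5.0
   vertex 0.0 0.4 3.6
   vertex 4.4 4.8 3.4
  endloop
 endfacet
 facet normal -0.197 0.979 0.047
  outer loop
   vertex 1.8 4.2 5.0
   vertex 4.4 4.8 3.4
   vertex 0.6 4.2 0.0
  endloop
 endfacet
 facet normal -0.980 0.194 0.042
  outer loop
   vertex 0.4 2.2 4.6
   vertex 0.6 4.2 0.0
   vertex 0.0 0.4 3.6
  endloop
 endfacet
 facet normal 0.517 -0.501 0.694
  outer loop
   vertex 0.4 2.2 4.6
   vertex 0.0 0.4 3.6
   vertex 1.8 4.2 5.0
  endloop
 endfacet
 facet normal -0.711 0.682 0.171
  outer loop
   vertex 0.6 3.4 3.2
   vertex 1.8 4.2 5.0
   vertex 0.6 4.2 0.0
  endloop
 endfacet
 facet normal -0.972 0.229 0.057
  outer loop
   vertex 0.6 3.4 3.2
   vertex 0.6 4.2 0.0
   vertex 0.4 2.2 4.6
  endloop
 endfacet
 facet normal -0.806 0.501 0.315
  outer loop
   vertex 0.6 3.4 3.2
   vertex 0.4 2.2 4.6
   vertex 1.8 4.2 5.0
  endloop
 endfacet
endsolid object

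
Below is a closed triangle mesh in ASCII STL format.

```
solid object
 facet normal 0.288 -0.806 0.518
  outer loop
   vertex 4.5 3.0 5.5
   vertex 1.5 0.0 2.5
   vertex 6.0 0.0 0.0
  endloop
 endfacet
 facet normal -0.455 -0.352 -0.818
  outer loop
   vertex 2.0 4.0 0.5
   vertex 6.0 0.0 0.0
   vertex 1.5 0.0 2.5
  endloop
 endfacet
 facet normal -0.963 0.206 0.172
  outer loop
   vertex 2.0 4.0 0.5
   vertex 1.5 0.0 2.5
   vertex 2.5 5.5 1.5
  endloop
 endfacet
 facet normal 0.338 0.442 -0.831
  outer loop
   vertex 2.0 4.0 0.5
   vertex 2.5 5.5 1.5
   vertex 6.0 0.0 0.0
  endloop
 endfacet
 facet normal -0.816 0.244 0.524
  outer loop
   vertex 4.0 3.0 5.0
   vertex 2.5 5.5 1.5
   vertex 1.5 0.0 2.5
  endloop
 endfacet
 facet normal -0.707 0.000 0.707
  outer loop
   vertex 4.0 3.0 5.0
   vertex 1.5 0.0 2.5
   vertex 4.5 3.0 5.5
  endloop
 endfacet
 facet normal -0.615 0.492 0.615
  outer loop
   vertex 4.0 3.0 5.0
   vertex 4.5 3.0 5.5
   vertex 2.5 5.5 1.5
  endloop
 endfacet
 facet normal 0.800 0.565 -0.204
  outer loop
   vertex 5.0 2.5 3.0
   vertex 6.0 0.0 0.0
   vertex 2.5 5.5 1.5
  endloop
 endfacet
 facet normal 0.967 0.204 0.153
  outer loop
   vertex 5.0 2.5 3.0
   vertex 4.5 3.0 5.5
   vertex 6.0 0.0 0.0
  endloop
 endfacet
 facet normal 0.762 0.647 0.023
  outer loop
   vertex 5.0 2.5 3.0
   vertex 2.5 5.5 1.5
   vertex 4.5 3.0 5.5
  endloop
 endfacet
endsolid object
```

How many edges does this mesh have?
15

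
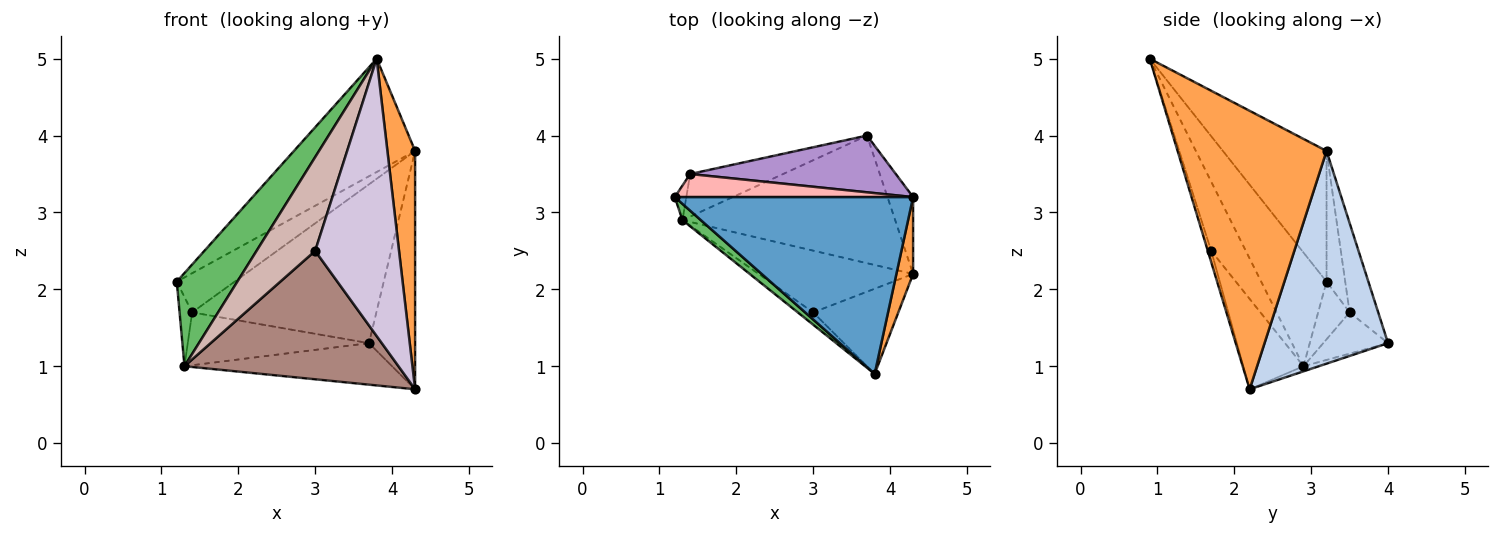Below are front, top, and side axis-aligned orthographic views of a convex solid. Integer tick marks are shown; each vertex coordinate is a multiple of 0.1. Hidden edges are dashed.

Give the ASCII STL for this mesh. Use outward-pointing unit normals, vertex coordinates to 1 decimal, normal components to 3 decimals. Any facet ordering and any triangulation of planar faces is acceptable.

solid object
 facet normal -0.419 0.490 0.764
  outer loop
   vertex 4.3 3.2 3.8
   vertex 1.2 3.2 2.1
   vertex 3.8 0.9 5.0
  endloop
 endfacet
 facet normal 0.931 0.348 -0.112
  outer loop
   vertex 4.3 3.2 3.8
   vertex 4.3 2.2 0.7
   vertex 3.7 4.0 1.3
  endloop
 endfacet
 facet normal 0.981 -0.183 0.059
  outer loop
   vertex 4.3 3.2 3.8
   vertex 3.8 0.9 5.0
   vertex 4.3 2.2 0.7
  endloop
 endfacet
 facet normal -0.023 0.309 -0.951
  outer loop
   vertex 1.3 2.9 1.0
   vertex 3.7 4.0 1.3
   vertex 4.3 2.2 0.7
  endloop
 endfacet
 facet normal -0.728 -0.675 0.118
  outer loop
   vertex 1.3 2.9 1.0
   vertex 3.8 0.9 5.0
   vertex 1.2 3.2 2.1
  endloop
 endfacet
 facet normal -0.913 0.365 -0.183
  outer loop
   vertex 1.4 3.5 1.7
   vertex 1.3 2.9 1.0
   vertex 1.2 3.2 2.1
  endloop
 endfacet
 facet normal -0.268 0.750 -0.605
  outer loop
   vertex 1.4 3.5 1.7
   vertex 3.7 4.0 1.3
   vertex 1.3 2.9 1.0
  endloop
 endfacet
 facet normal -0.268 0.830 0.489
  outer loop
   vertex 1.4 3.5 1.7
   vertex 1.2 3.2 2.1
   vertex 4.3 3.2 3.8
  endloop
 endfacet
 facet normal -0.145 0.932 0.333
  outer loop
   vertex 1.4 3.5 1.7
   vertex 4.3 3.2 3.8
   vertex 3.7 4.0 1.3
  endloop
 endfacet
 facet normal -0.039 -0.955 -0.293
  outer loop
   vertex 3.0 1.7 2.5
   vertex 4.3 2.2 0.7
   vertex 3.8 0.9 5.0
  endloop
 endfacet
 facet normal -0.246 -0.874 -0.420
  outer loop
   vertex 3.0 1.7 2.5
   vertex 1.3 2.9 1.0
   vertex 4.3 2.2 0.7
  endloop
 endfacet
 facet normal -0.505 -0.856 -0.112
  outer loop
   vertex 3.0 1.7 2.5
   vertex 3.8 0.9 5.0
   vertex 1.3 2.9 1.0
  endloop
 endfacet
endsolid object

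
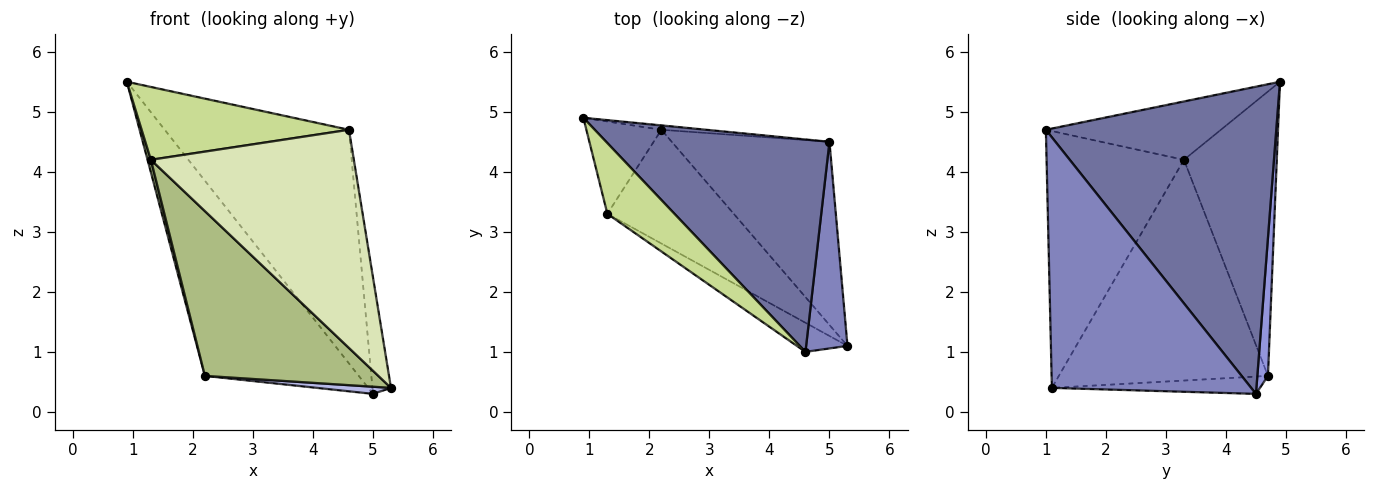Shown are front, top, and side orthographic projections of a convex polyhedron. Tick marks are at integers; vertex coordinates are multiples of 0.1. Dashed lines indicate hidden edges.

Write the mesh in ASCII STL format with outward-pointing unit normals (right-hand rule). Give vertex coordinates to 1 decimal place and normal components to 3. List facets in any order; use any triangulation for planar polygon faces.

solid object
 facet normal 0.679 0.543 0.494
  outer loop
   vertex 4.6 1.0 4.7
   vertex 5.0 4.5 0.3
   vertex 0.9 4.9 5.5
  endloop
 endfacet
 facet normal 0.983 0.091 0.162
  outer loop
   vertex 4.6 1.0 4.7
   vertex 5.3 1.1 0.4
   vertex 5.0 4.5 0.3
  endloop
 endfacet
 facet normal 0.069 0.997 -0.022
  outer loop
   vertex 2.2 4.7 0.6
   vertex 0.9 4.9 5.5
   vertex 5.0 4.5 0.3
  endloop
 endfacet
 facet normal -0.109 -0.039 -0.993
  outer loop
   vertex 2.2 4.7 0.6
   vertex 5.0 4.5 0.3
   vertex 5.3 1.1 0.4
  endloop
 endfacet
 facet normal -0.966 -0.034 -0.255
  outer loop
   vertex 1.3 3.3 4.2
   vertex 0.9 4.9 5.5
   vertex 2.2 4.7 0.6
  endloop
 endfacet
 facet normal -0.704 -0.584 -0.403
  outer loop
   vertex 1.3 3.3 4.2
   vertex 2.2 4.7 0.6
   vertex 5.3 1.1 0.4
  endloop
 endfacet
 facet normal -0.518 -0.614 0.596
  outer loop
   vertex 1.3 3.3 4.2
   vertex 4.6 1.0 4.7
   vertex 0.9 4.9 5.5
  endloop
 endfacet
 facet normal -0.557 -0.823 -0.110
  outer loop
   vertex 1.3 3.3 4.2
   vertex 5.3 1.1 0.4
   vertex 4.6 1.0 4.7
  endloop
 endfacet
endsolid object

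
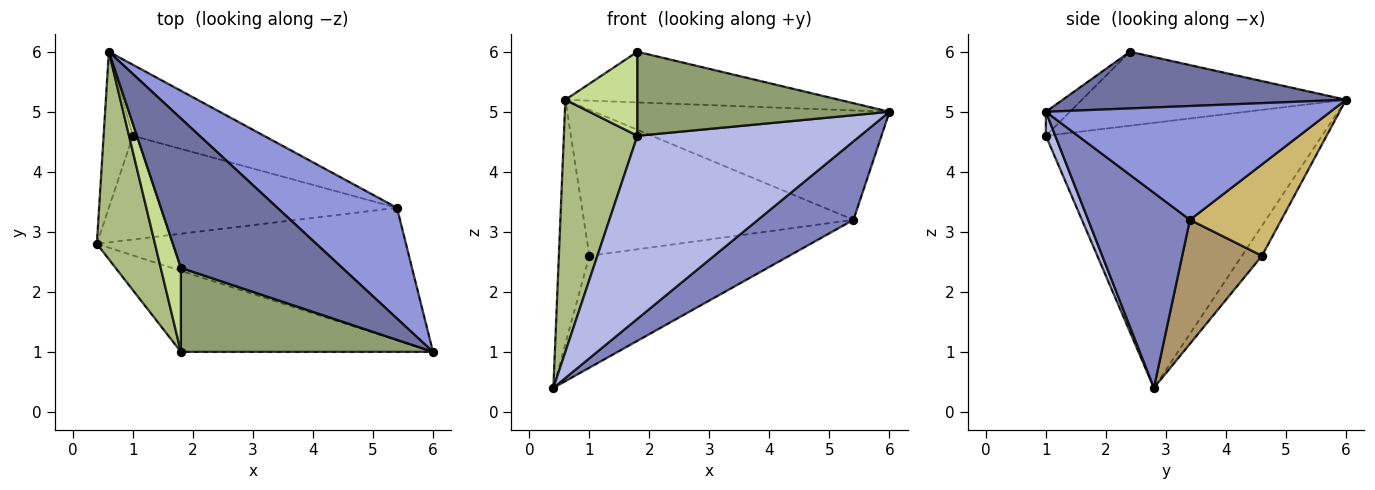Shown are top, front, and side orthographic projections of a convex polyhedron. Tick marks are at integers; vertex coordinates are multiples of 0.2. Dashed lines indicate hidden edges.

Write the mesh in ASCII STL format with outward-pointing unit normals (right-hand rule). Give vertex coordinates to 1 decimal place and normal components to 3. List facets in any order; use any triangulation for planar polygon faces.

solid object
 facet normal 0.316 0.305 0.899
  outer loop
   vertex 1.8 2.4 6.0
   vertex 6.0 1.0 5.0
   vertex 0.6 6.0 5.2
  endloop
 endfacet
 facet normal 0.477 -0.448 -0.756
  outer loop
   vertex 5.4 3.4 3.2
   vertex 6.0 1.0 5.0
   vertex 0.4 2.8 0.4
  endloop
 endfacet
 facet normal 0.561 0.582 0.589
  outer loop
   vertex 5.4 3.4 3.2
   vertex 0.6 6.0 5.2
   vertex 6.0 1.0 5.0
  endloop
 endfacet
 facet normal 0.039 -0.914 -0.404
  outer loop
   vertex 1.8 1.0 4.6
   vertex 0.4 2.8 0.4
   vertex 6.0 1.0 5.0
  endloop
 endfacet
 facet normal -0.067 -0.706 0.706
  outer loop
   vertex 1.8 1.0 4.6
   vertex 6.0 1.0 5.0
   vertex 1.8 2.4 6.0
  endloop
 endfacet
 facet normal -0.945 -0.252 0.207
  outer loop
   vertex 1.8 1.0 4.6
   vertex 0.6 6.0 5.2
   vertex 0.4 2.8 0.4
  endloop
 endfacet
 facet normal -0.933 -0.254 0.254
  outer loop
   vertex 1.8 1.0 4.6
   vertex 1.8 2.4 6.0
   vertex 0.6 6.0 5.2
  endloop
 endfacet
 facet normal -0.484 0.737 -0.471
  outer loop
   vertex 1.0 4.6 2.6
   vertex 0.4 2.8 0.4
   vertex 0.6 6.0 5.2
  endloop
 endfacet
 facet normal 0.281 0.704 -0.652
  outer loop
   vertex 1.0 4.6 2.6
   vertex 5.4 3.4 3.2
   vertex 0.4 2.8 0.4
  endloop
 endfacet
 facet normal 0.292 0.860 -0.418
  outer loop
   vertex 1.0 4.6 2.6
   vertex 0.6 6.0 5.2
   vertex 5.4 3.4 3.2
  endloop
 endfacet
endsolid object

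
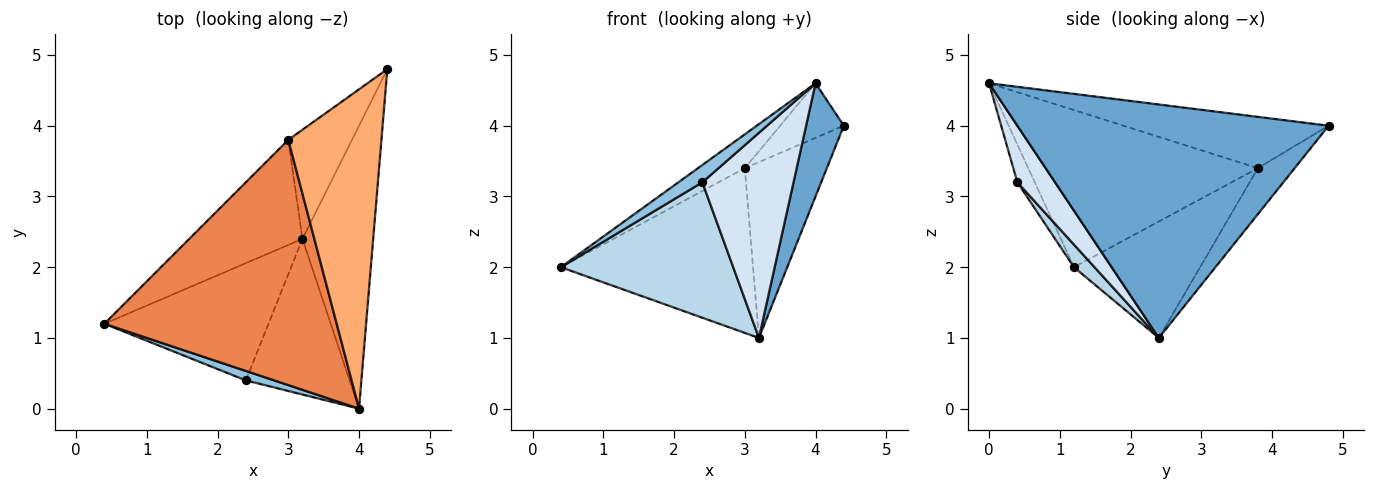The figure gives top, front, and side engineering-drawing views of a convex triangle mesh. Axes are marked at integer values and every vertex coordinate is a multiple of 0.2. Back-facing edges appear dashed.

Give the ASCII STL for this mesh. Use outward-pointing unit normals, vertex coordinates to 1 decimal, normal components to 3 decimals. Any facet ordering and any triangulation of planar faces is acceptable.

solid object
 facet normal 0.951 -0.115 -0.288
  outer loop
   vertex 3.2 2.4 1.0
   vertex 4.4 4.8 4.0
   vertex 4.0 0.0 4.6
  endloop
 endfacet
 facet normal -0.538 -0.740 0.404
  outer loop
   vertex 2.4 0.4 3.2
   vertex 4.0 0.0 4.6
   vertex 0.4 1.2 2.0
  endloop
 endfacet
 facet normal 0.090 -0.753 -0.652
  outer loop
   vertex 2.4 0.4 3.2
   vertex 0.4 1.2 2.0
   vertex 3.2 2.4 1.0
  endloop
 endfacet
 facet normal 0.313 -0.757 -0.574
  outer loop
   vertex 2.4 0.4 3.2
   vertex 3.2 2.4 1.0
   vertex 4.0 0.0 4.6
  endloop
 endfacet
 facet normal -0.557 0.113 0.823
  outer loop
   vertex 3.0 3.8 3.4
   vertex 0.4 1.2 2.0
   vertex 4.0 0.0 4.6
  endloop
 endfacet
 facet normal -0.477 0.148 0.866
  outer loop
   vertex 3.0 3.8 3.4
   vertex 4.0 0.0 4.6
   vertex 4.4 4.8 4.0
  endloop
 endfacet
 facet normal -0.484 0.738 -0.471
  outer loop
   vertex 3.0 3.8 3.4
   vertex 3.2 2.4 1.0
   vertex 0.4 1.2 2.0
  endloop
 endfacet
 facet normal -0.356 0.794 -0.493
  outer loop
   vertex 3.0 3.8 3.4
   vertex 4.4 4.8 4.0
   vertex 3.2 2.4 1.0
  endloop
 endfacet
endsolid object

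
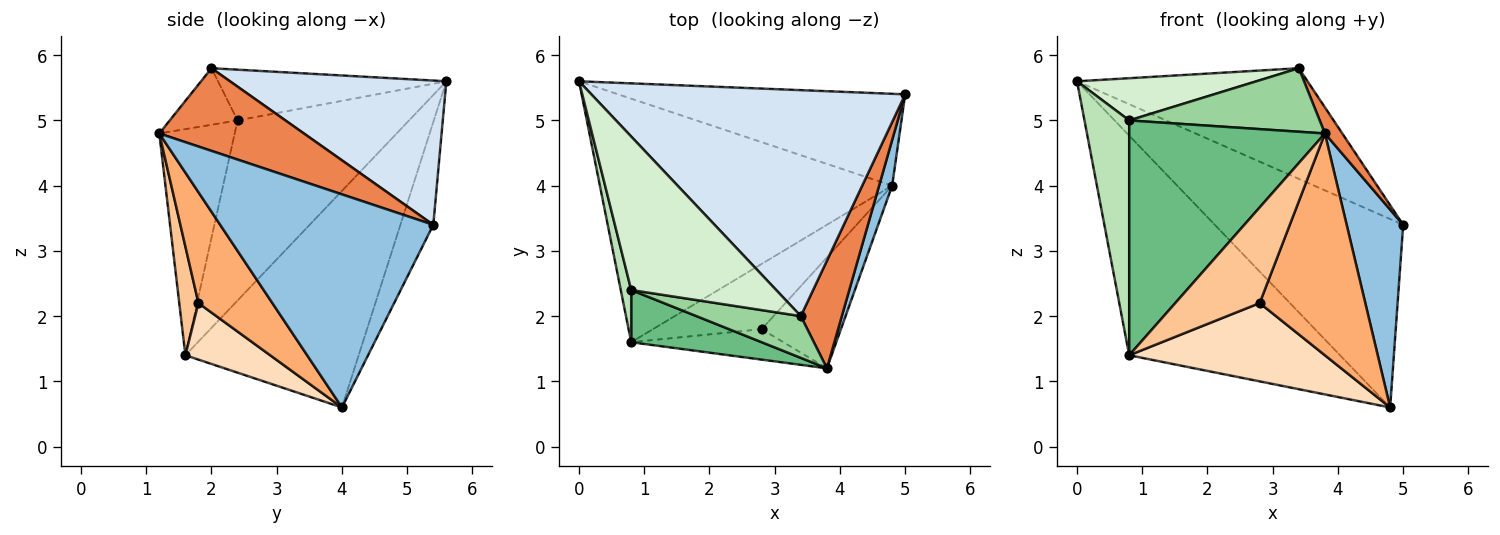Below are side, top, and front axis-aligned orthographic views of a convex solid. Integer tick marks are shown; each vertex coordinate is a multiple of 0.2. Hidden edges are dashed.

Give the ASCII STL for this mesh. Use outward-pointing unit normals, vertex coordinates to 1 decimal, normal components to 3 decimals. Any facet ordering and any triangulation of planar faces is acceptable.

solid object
 facet normal -0.155 0.888 -0.433
  outer loop
   vertex 4.8 4.0 0.6
   vertex 0.0 5.6 5.6
   vertex 5.0 5.4 3.4
  endloop
 endfacet
 facet normal 0.965 -0.256 0.059
  outer loop
   vertex 4.8 4.0 0.6
   vertex 5.0 5.4 3.4
   vertex 3.8 1.2 4.8
  endloop
 endfacet
 facet normal -0.482 0.587 -0.651
  outer loop
   vertex 0.8 1.6 1.4
   vertex 0.0 5.6 5.6
   vertex 4.8 4.0 0.6
  endloop
 endfacet
 facet normal 0.382 0.406 0.830
  outer loop
   vertex 3.4 2.0 5.8
   vertex 5.0 5.4 3.4
   vertex 0.0 5.6 5.6
  endloop
 endfacet
 facet normal 0.891 -0.107 0.442
  outer loop
   vertex 3.4 2.0 5.8
   vertex 3.8 1.2 4.8
   vertex 5.0 5.4 3.4
  endloop
 endfacet
 facet normal 0.531 -0.758 -0.379
  outer loop
   vertex 2.8 1.8 2.2
   vertex 4.8 4.0 0.6
   vertex 3.8 1.2 4.8
  endloop
 endfacet
 facet normal 0.212 -0.931 -0.296
  outer loop
   vertex 2.8 1.8 2.2
   vertex 3.8 1.2 4.8
   vertex 0.8 1.6 1.4
  endloop
 endfacet
 facet normal 0.316 -0.729 -0.607
  outer loop
   vertex 2.8 1.8 2.2
   vertex 0.8 1.6 1.4
   vertex 4.8 4.0 0.6
  endloop
 endfacet
 facet normal -0.352 -0.914 0.203
  outer loop
   vertex 0.8 2.4 5.0
   vertex 0.8 1.6 1.4
   vertex 3.8 1.2 4.8
  endloop
 endfacet
 facet normal -0.285 -0.801 0.527
  outer loop
   vertex 0.8 2.4 5.0
   vertex 3.8 1.2 4.8
   vertex 3.4 2.0 5.8
  endloop
 endfacet
 facet normal -0.966 -0.252 0.056
  outer loop
   vertex 0.8 2.4 5.0
   vertex 0.0 5.6 5.6
   vertex 0.8 1.6 1.4
  endloop
 endfacet
 facet normal -0.320 -0.251 0.914
  outer loop
   vertex 0.8 2.4 5.0
   vertex 3.4 2.0 5.8
   vertex 0.0 5.6 5.6
  endloop
 endfacet
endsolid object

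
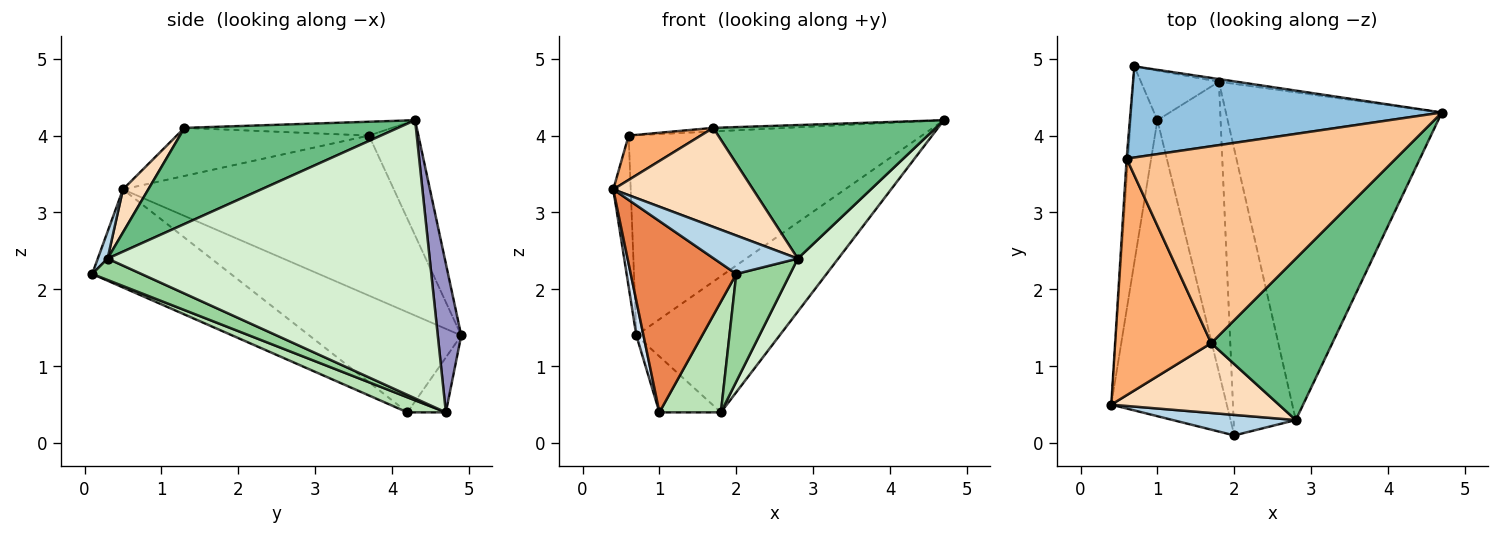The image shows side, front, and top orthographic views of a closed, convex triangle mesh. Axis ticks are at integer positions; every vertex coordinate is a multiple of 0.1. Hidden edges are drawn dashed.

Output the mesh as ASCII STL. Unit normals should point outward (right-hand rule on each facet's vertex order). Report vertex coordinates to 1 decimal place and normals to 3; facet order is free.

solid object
 facet normal -0.998 0.064 -0.009
  outer loop
   vertex 0.6 3.7 4.0
   vertex 0.7 4.9 1.4
   vertex 0.4 0.5 3.3
  endloop
 endfacet
 facet normal -0.152 0.900 0.409
  outer loop
   vertex 0.6 3.7 4.0
   vertex 4.7 4.3 4.2
   vertex 0.7 4.9 1.4
  endloop
 endfacet
 facet normal 0.102 -0.878 0.468
  outer loop
   vertex 2.8 0.3 2.4
   vertex 0.4 0.5 3.3
   vertex 2.0 0.1 2.2
  endloop
 endfacet
 facet normal -0.965 -0.045 -0.258
  outer loop
   vertex 1.0 4.2 0.4
   vertex 0.4 0.5 3.3
   vertex 0.7 4.9 1.4
  endloop
 endfacet
 facet normal -0.581 -0.442 -0.684
  outer loop
   vertex 1.0 4.2 0.4
   vertex 2.0 0.1 2.2
   vertex 0.4 0.5 3.3
  endloop
 endfacet
 facet normal -0.441 -0.165 0.882
  outer loop
   vertex 1.7 1.3 4.1
   vertex 0.6 3.7 4.0
   vertex 0.4 0.5 3.3
  endloop
 endfacet
 facet normal -0.051 0.018 0.999
  outer loop
   vertex 1.7 1.3 4.1
   vertex 4.7 4.3 4.2
   vertex 0.6 3.7 4.0
  endloop
 endfacet
 facet normal 0.146 -0.808 0.570
  outer loop
   vertex 1.7 1.3 4.1
   vertex 0.4 0.5 3.3
   vertex 2.8 0.3 2.4
  endloop
 endfacet
 facet normal 0.522 -0.544 0.657
  outer loop
   vertex 1.7 1.3 4.1
   vertex 2.8 0.3 2.4
   vertex 4.7 4.3 4.2
  endloop
 endfacet
 facet normal 0.307 -0.335 -0.891
  outer loop
   vertex 1.8 4.7 0.4
   vertex 2.8 0.3 2.4
   vertex 2.0 0.1 2.2
  endloop
 endfacet
 facet normal 0.217 -0.347 -0.912
  outer loop
   vertex 1.8 4.7 0.4
   vertex 2.0 0.1 2.2
   vertex 1.0 4.2 0.4
  endloop
 endfacet
 facet normal 0.786 -0.099 -0.610
  outer loop
   vertex 1.8 4.7 0.4
   vertex 4.7 4.3 4.2
   vertex 2.8 0.3 2.4
  endloop
 endfacet
 facet normal 0.162 0.987 -0.020
  outer loop
   vertex 1.8 4.7 0.4
   vertex 0.7 4.9 1.4
   vertex 4.7 4.3 4.2
  endloop
 endfacet
 facet normal -0.423 0.678 -0.601
  outer loop
   vertex 1.8 4.7 0.4
   vertex 1.0 4.2 0.4
   vertex 0.7 4.9 1.4
  endloop
 endfacet
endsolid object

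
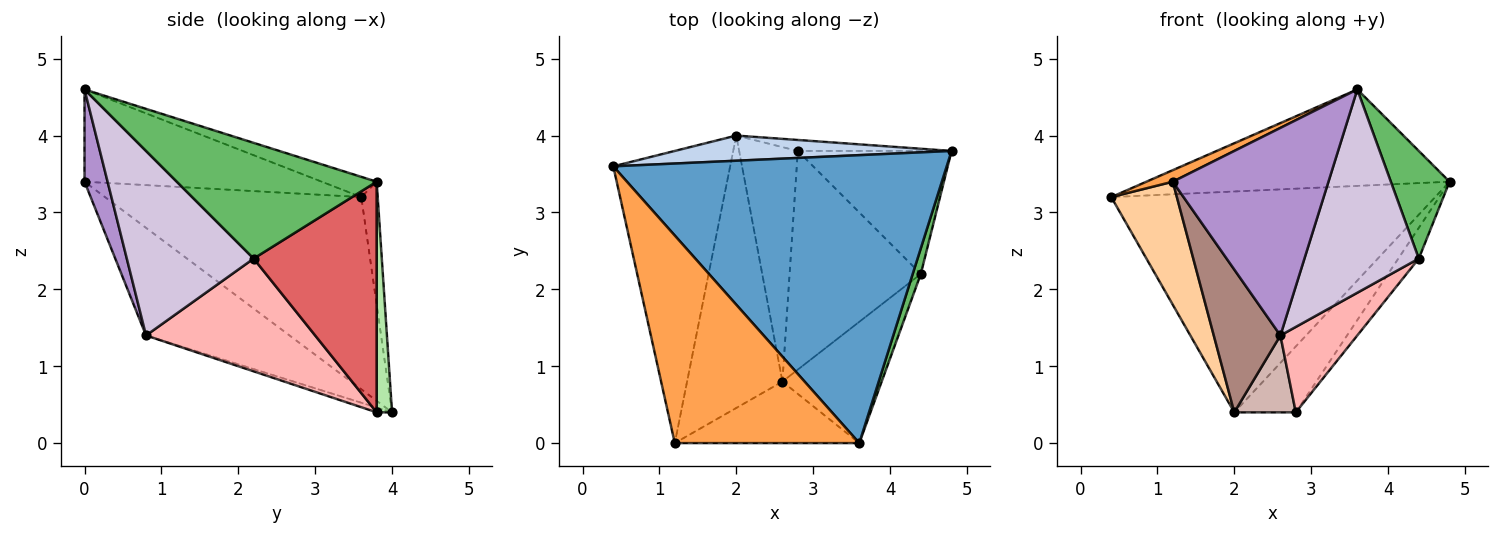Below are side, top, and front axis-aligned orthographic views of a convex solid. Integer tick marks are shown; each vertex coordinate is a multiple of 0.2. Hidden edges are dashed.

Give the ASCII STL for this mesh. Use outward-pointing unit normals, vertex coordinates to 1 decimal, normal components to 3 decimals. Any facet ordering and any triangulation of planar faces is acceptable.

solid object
 facet normal -0.057 0.317 0.947
  outer loop
   vertex 3.6 0.0 4.6
   vertex 4.8 3.8 3.4
   vertex 0.4 3.6 3.2
  endloop
 endfacet
 facet normal -0.050 0.992 0.113
  outer loop
   vertex 2.0 4.0 0.4
   vertex 0.4 3.6 3.2
   vertex 4.8 3.8 3.4
  endloop
 endfacet
 facet normal -0.447 -0.050 0.893
  outer loop
   vertex 1.2 0.0 3.4
   vertex 3.6 0.0 4.6
   vertex 0.4 3.6 3.2
  endloop
 endfacet
 facet normal -0.835 -0.214 -0.508
  outer loop
   vertex 1.2 0.0 3.4
   vertex 0.4 3.6 3.2
   vertex 2.0 4.0 0.4
  endloop
 endfacet
 facet normal 0.957 -0.281 0.067
  outer loop
   vertex 4.4 2.2 2.4
   vertex 4.8 3.8 3.4
   vertex 3.6 0.0 4.6
  endloop
 endfacet
 facet normal 0.239 0.958 -0.160
  outer loop
   vertex 2.8 3.8 0.4
   vertex 2.0 4.0 0.4
   vertex 4.8 3.8 3.4
  endloop
 endfacet
 facet normal 0.824 0.137 -0.549
  outer loop
   vertex 2.8 3.8 0.4
   vertex 4.8 3.8 3.4
   vertex 4.4 2.2 2.4
  endloop
 endfacet
 facet normal 0.625 -0.284 -0.727
  outer loop
   vertex 2.6 0.8 1.4
   vertex 2.8 3.8 0.4
   vertex 4.4 2.2 2.4
  endloop
 endfacet
 facet normal 0.141 -0.949 -0.281
  outer loop
   vertex 2.6 0.8 1.4
   vertex 3.6 0.0 4.6
   vertex 1.2 0.0 3.4
  endloop
 endfacet
 facet normal 0.690 -0.622 -0.371
  outer loop
   vertex 2.6 0.8 1.4
   vertex 4.4 2.2 2.4
   vertex 3.6 0.0 4.6
  endloop
 endfacet
 facet normal -0.707 -0.328 -0.626
  outer loop
   vertex 2.6 0.8 1.4
   vertex 1.2 0.0 3.4
   vertex 2.0 4.0 0.4
  endloop
 endfacet
 facet normal -0.078 -0.311 -0.947
  outer loop
   vertex 2.6 0.8 1.4
   vertex 2.0 4.0 0.4
   vertex 2.8 3.8 0.4
  endloop
 endfacet
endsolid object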